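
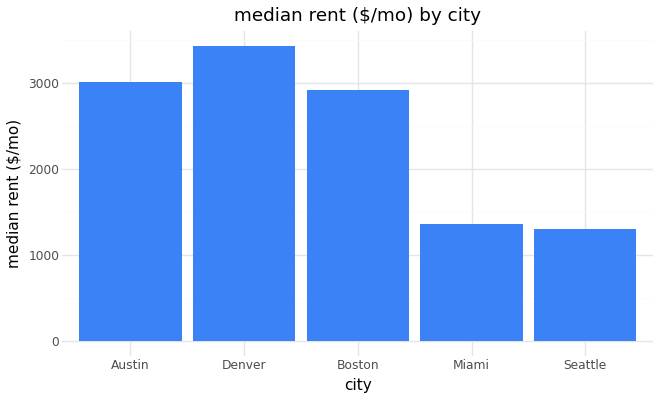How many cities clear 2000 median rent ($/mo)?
Above 2000: Austin, Denver, Boston.

3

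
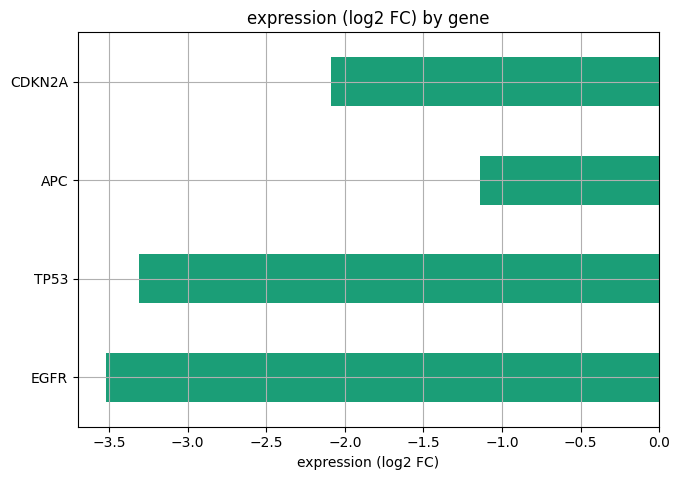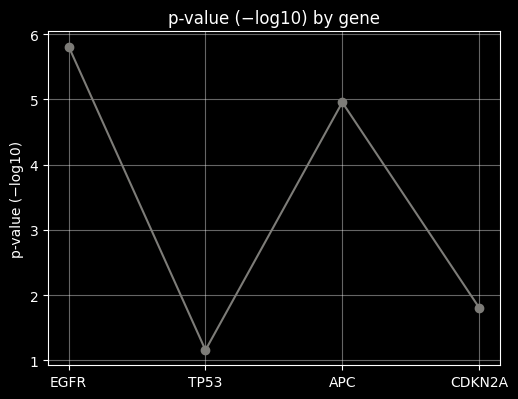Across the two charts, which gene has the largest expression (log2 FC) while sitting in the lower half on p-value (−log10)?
Chart 2 median p-value (−log10) ≈ 3; below-median genes: TP53, CDKN2A. Among those, CDKN2A has the highest expression (log2 FC) (≈ -2).

CDKN2A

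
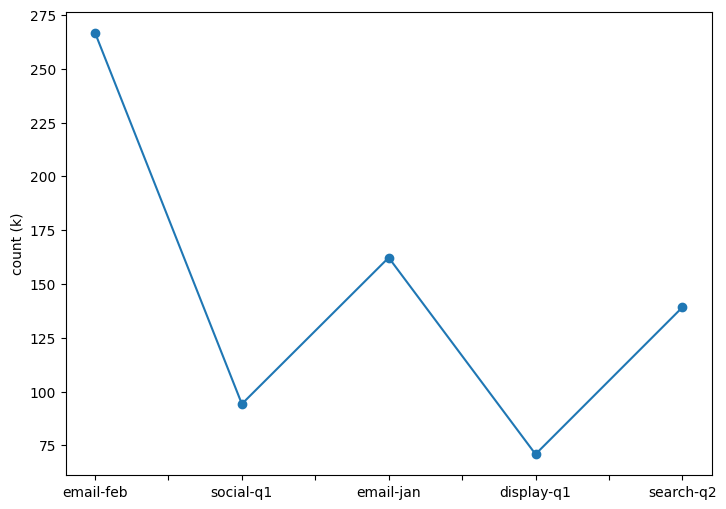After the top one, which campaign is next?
email-jan

Top 3: email-feb ≈ 260, email-jan ≈ 160, search-q2 ≈ 140.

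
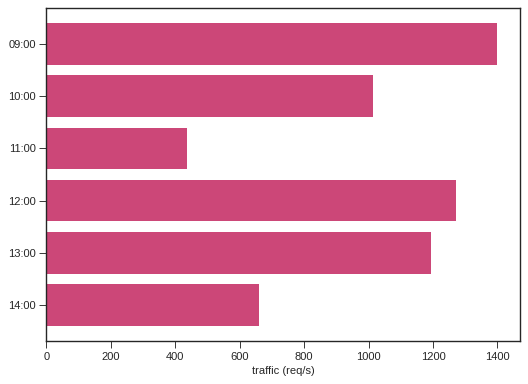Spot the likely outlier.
11:00

11:00 ≈ 400; the rest sit between ≈ 600 and ≈ 1400.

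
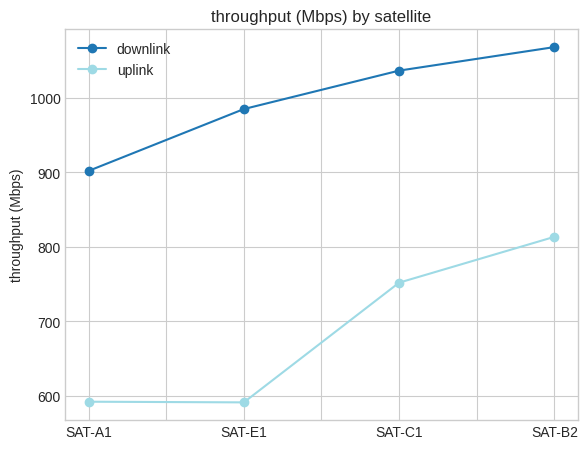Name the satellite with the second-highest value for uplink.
SAT-C1

Top 3 for uplink: SAT-B2 ≈ 800, SAT-C1 ≈ 750, SAT-A1 ≈ 600.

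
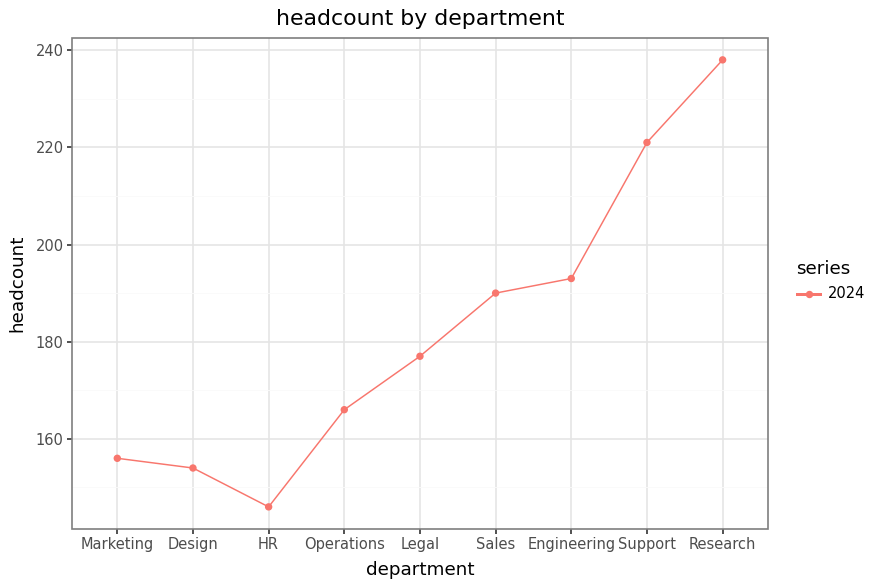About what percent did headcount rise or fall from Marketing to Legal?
Marketing ≈ 160, Legal ≈ 180; (180 − 160) / 160 ≈ +12.5%.

≈ +12.5%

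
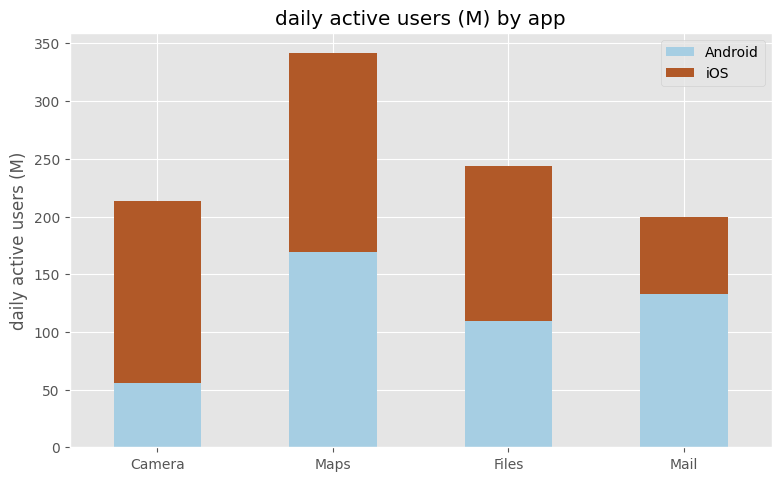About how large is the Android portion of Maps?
Android top ≈ 150, bottom ≈ 0; segment ≈ 150.

≈ 150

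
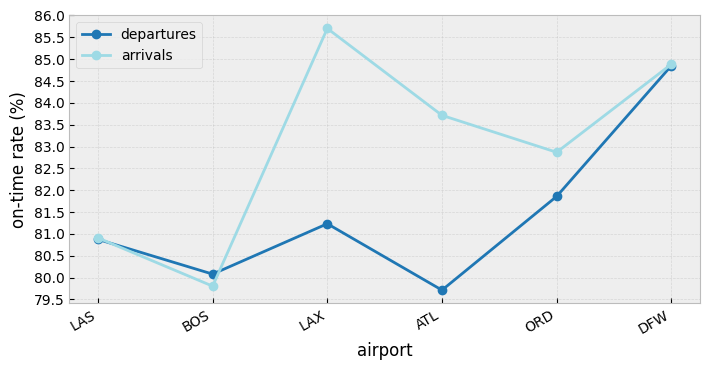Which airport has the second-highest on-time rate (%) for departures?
ORD

Top 3 for departures: DFW ≈ 85.0, ORD ≈ 82.0, LAX ≈ 81.0.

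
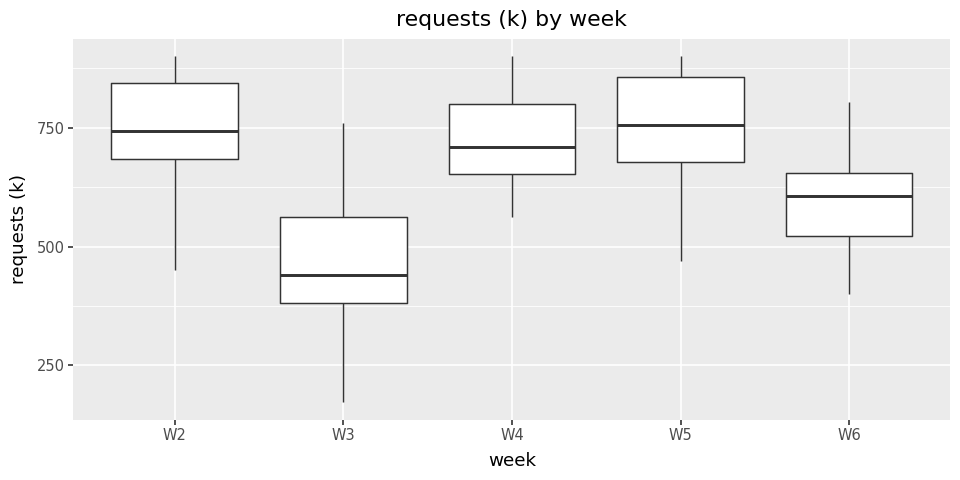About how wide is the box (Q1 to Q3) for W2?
Q3 ≈ 850, Q1 ≈ 700; IQR ≈ 150.

≈ 150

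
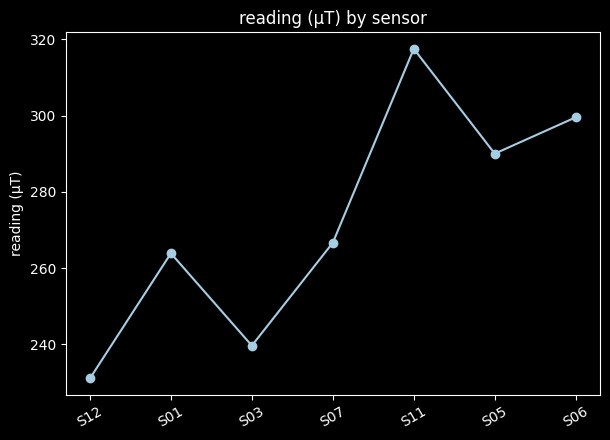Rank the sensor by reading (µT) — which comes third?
S05

Top 4: S11 ≈ 320, S06 ≈ 300, S05 ≈ 290, S07 ≈ 270.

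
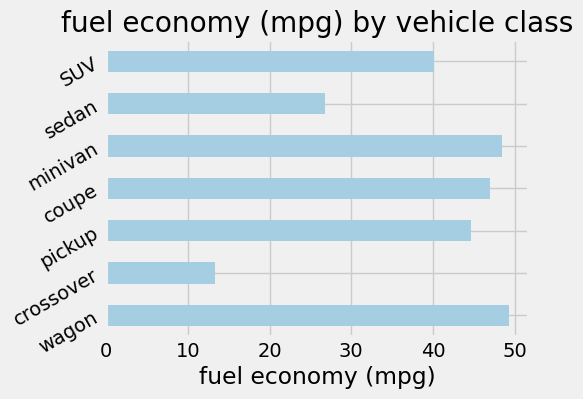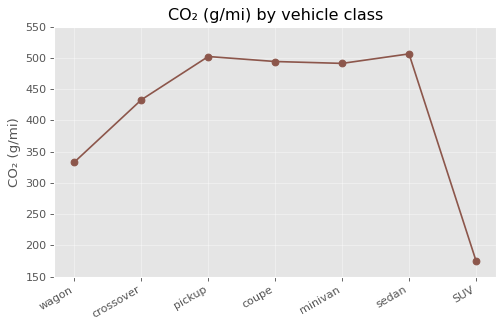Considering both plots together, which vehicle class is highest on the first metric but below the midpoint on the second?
Chart 2 median CO₂ (g/mi) ≈ 500; below-median vehicle classes: wagon, crossover, SUV. Among those, wagon has the highest fuel economy (mpg) (≈ 50).

wagon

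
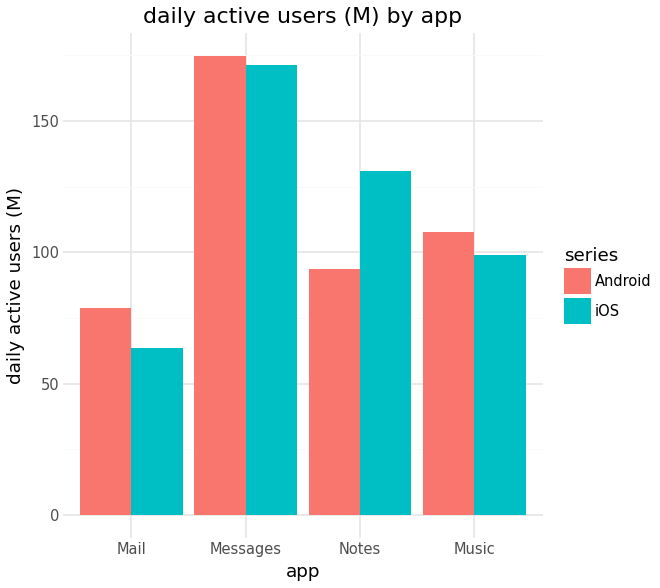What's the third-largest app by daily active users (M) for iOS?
Music

Top 4 for iOS: Messages ≈ 180, Notes ≈ 140, Music ≈ 100, Mail ≈ 60.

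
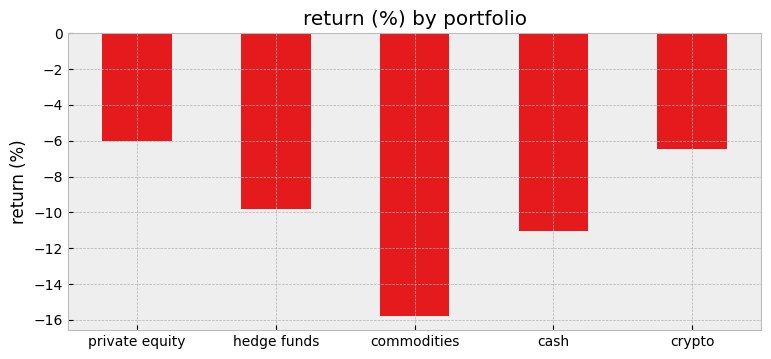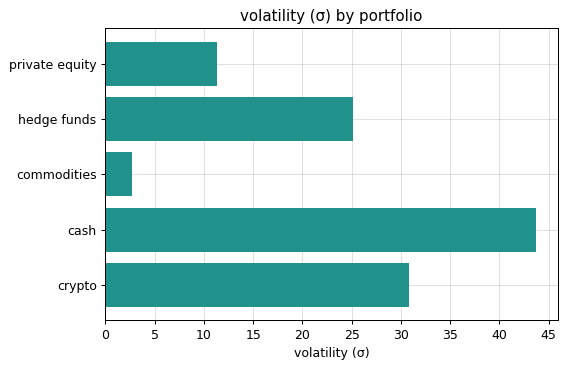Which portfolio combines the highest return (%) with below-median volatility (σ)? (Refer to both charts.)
Chart 2 median volatility (σ) ≈ 25; below-median portfolios: private equity, commodities. Among those, private equity has the highest return (%) (≈ -6).

private equity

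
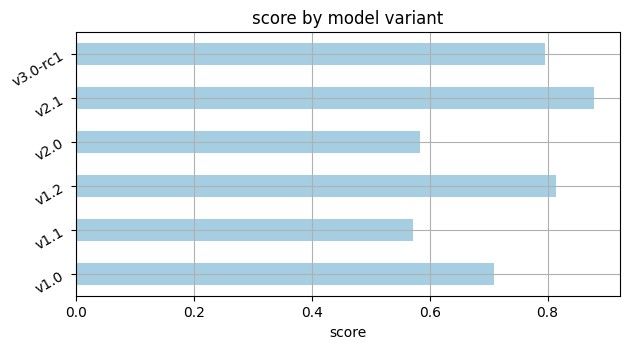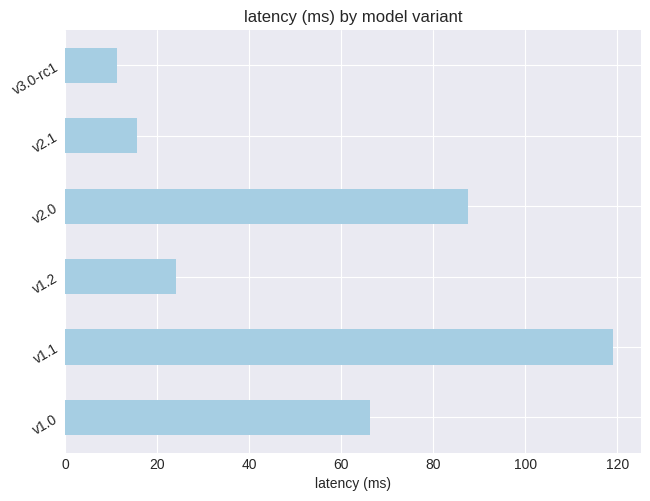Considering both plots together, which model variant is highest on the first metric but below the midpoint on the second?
v2.1

Chart 2 median latency (ms) ≈ 40; below-median model variants: v1.2, v2.1, v3.0-rc1. Among those, v2.1 has the highest score (≈ 0.9).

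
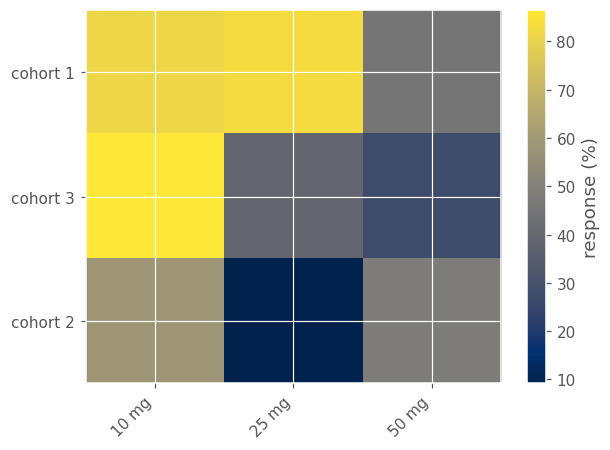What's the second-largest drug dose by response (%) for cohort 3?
Top 3 for cohort 3: 10 mg ≈ 90, 25 mg ≈ 40, 50 mg ≈ 30.

25 mg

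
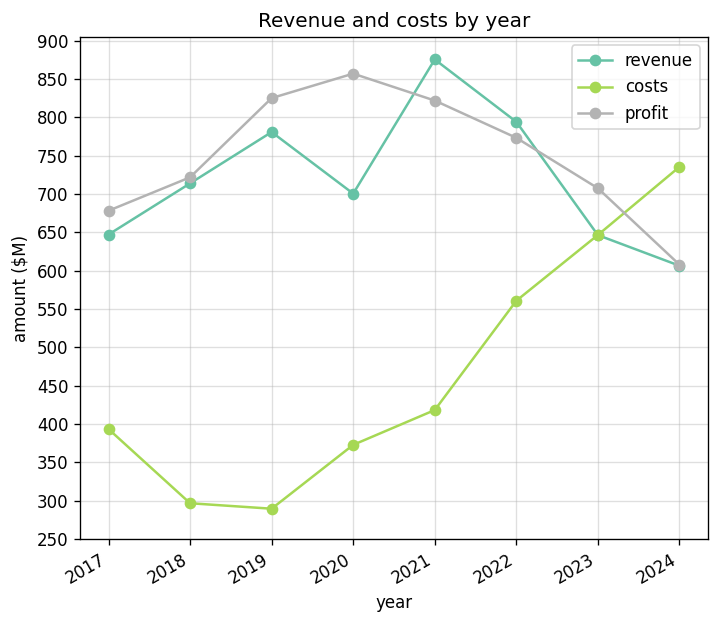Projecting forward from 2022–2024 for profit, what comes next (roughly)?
≈ 525

Last three: 750, 700, 600 → slope ≈ -75/step → next ≈ 525.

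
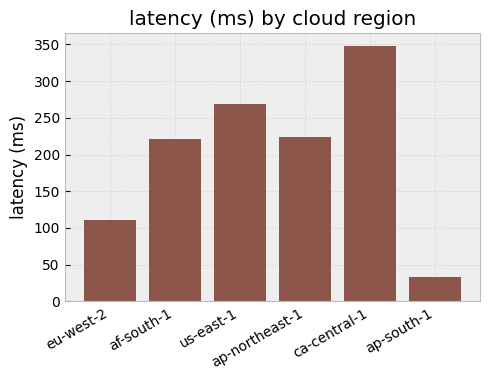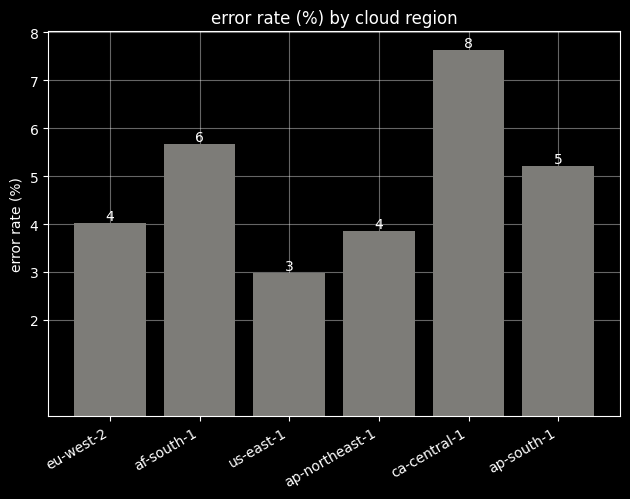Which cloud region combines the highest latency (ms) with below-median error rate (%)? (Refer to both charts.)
us-east-1

Chart 2 median error rate (%) ≈ 5; below-median cloud regions: eu-west-2, us-east-1, ap-northeast-1. Among those, us-east-1 has the highest latency (ms) (≈ 250).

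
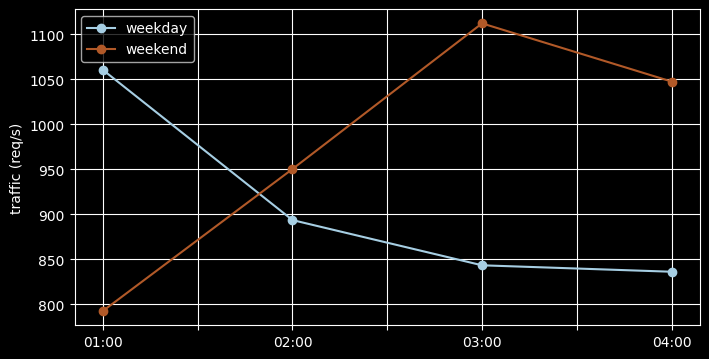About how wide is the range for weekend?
≈ 300

Max 03:00 ≈ 1100, min 01:00 ≈ 800; range ≈ 300.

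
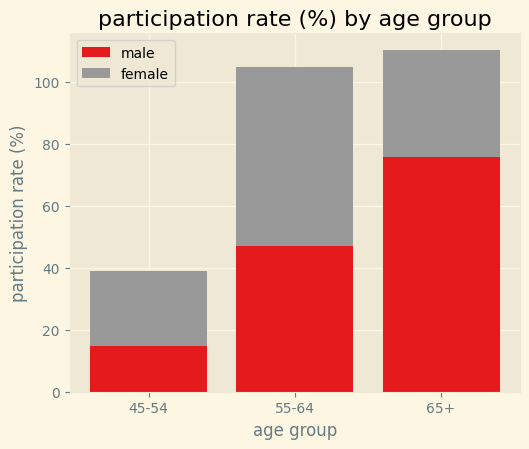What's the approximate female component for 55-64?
≈ 50

female top ≈ 100, bottom ≈ 50; segment ≈ 50.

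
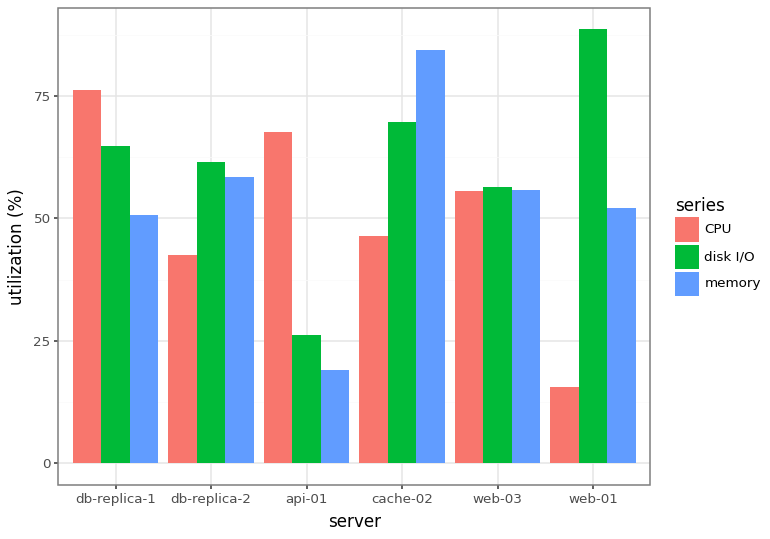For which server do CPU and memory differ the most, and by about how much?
api-01, ≈ 50 %

api-01: CPU ≈ 70, memory ≈ 20 → gap ≈ 50. Next-largest (cache-02) is only ≈ 30.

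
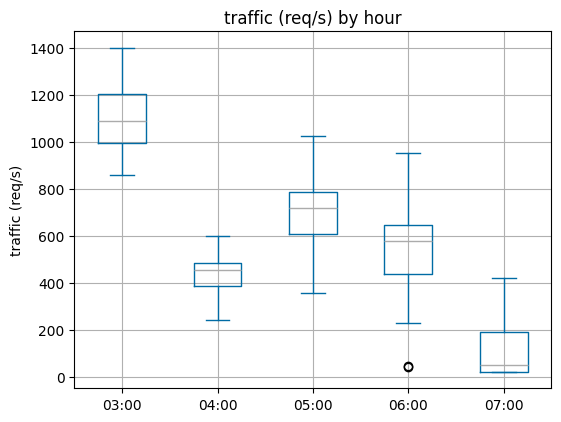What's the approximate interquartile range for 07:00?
Q3 ≈ 200, Q1 ≈ 0; IQR ≈ 200.

≈ 200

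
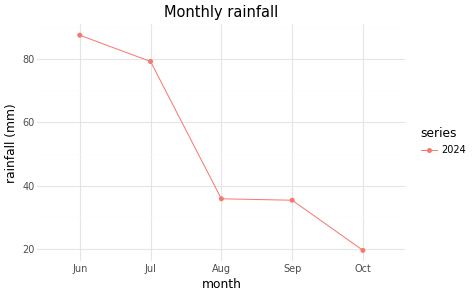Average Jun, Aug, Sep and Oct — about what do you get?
(90 + 40 + 40 + 20) / 4 ≈ 48.

≈ 48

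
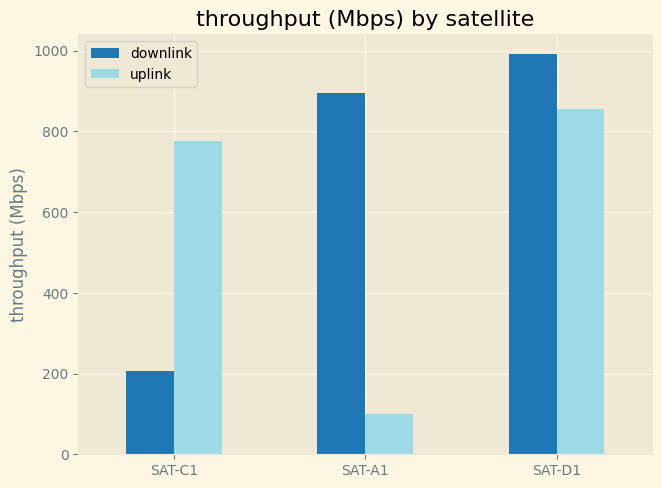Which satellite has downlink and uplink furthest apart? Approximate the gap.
SAT-A1, ≈ 800 Mbps

SAT-A1: downlink ≈ 900, uplink ≈ 100 → gap ≈ 800. Next-largest (SAT-C1) is only ≈ 600.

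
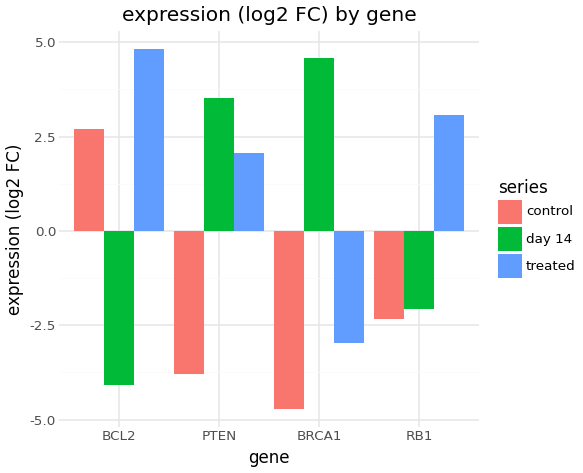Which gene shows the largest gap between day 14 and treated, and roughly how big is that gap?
BCL2, ≈ 9 log2 FC

BCL2: day 14 ≈ -4, treated ≈ 5 → gap ≈ 9. Next-largest (BRCA1) is only ≈ 8.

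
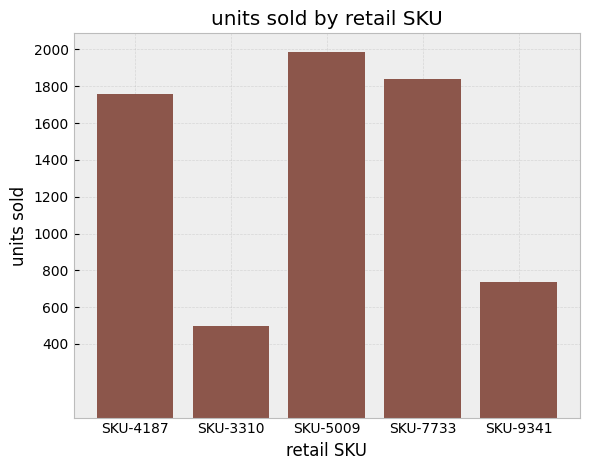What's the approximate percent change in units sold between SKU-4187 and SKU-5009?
≈ +11.1%

SKU-4187 ≈ 1800, SKU-5009 ≈ 2000; (2000 − 1800) / 1800 ≈ +11.1%.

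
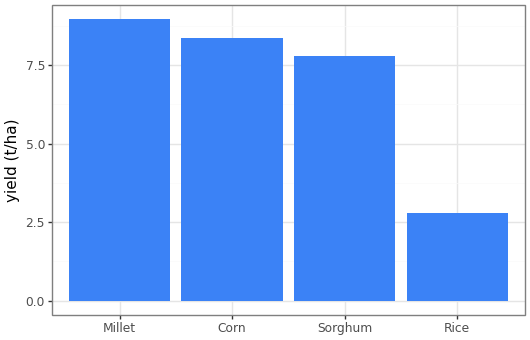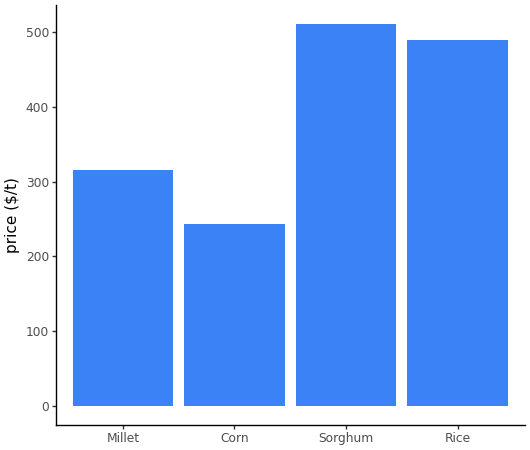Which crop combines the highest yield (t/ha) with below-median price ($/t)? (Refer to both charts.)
Chart 2 median price ($/t) ≈ 400; below-median crops: Millet, Corn. Among those, Millet has the highest yield (t/ha) (≈ 9).

Millet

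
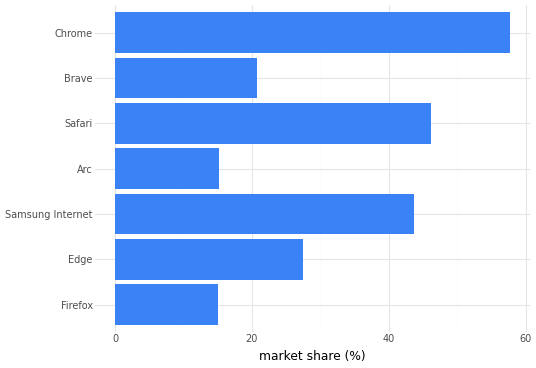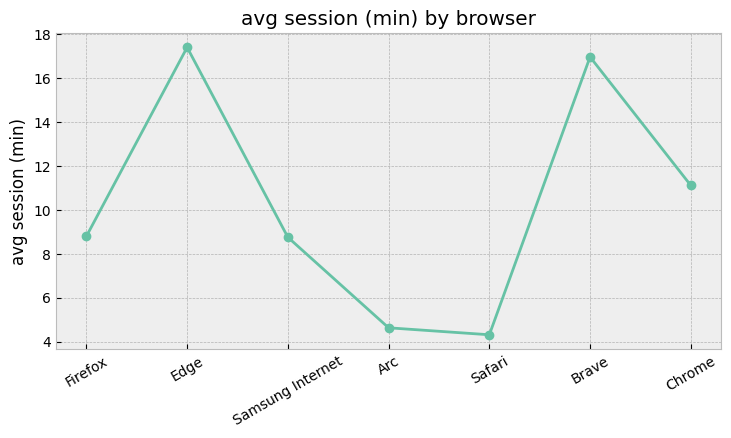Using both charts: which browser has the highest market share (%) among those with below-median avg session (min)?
Chart 2 median avg session (min) ≈ 8; below-median browsers: Samsung Internet, Arc, Safari. Among those, Safari has the highest market share (%) (≈ 50).

Safari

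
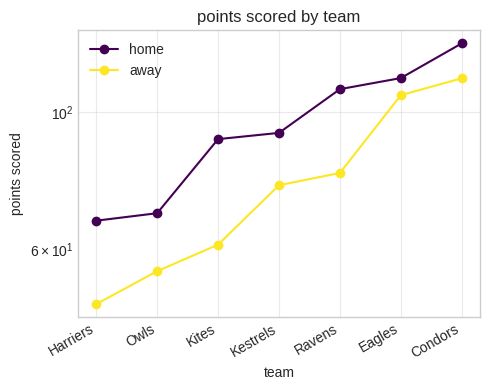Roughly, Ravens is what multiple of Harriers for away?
≈ 1.6×

Ravens ≈ 80, Harriers ≈ 50; 80/50 ≈ 1.6.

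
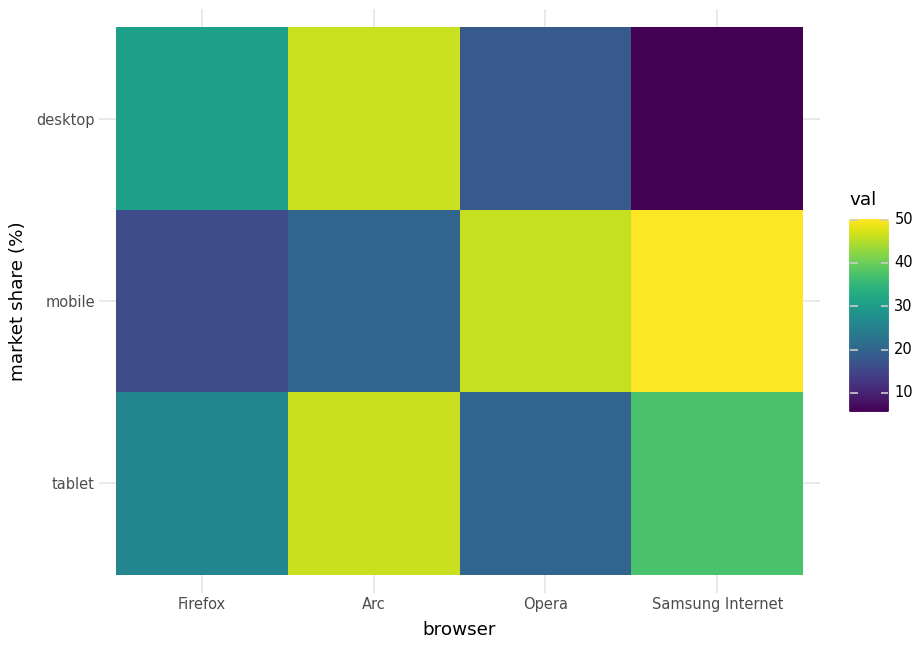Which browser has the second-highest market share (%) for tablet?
Top 3 for tablet: Arc ≈ 45, Samsung Internet ≈ 35, Firefox ≈ 25.

Samsung Internet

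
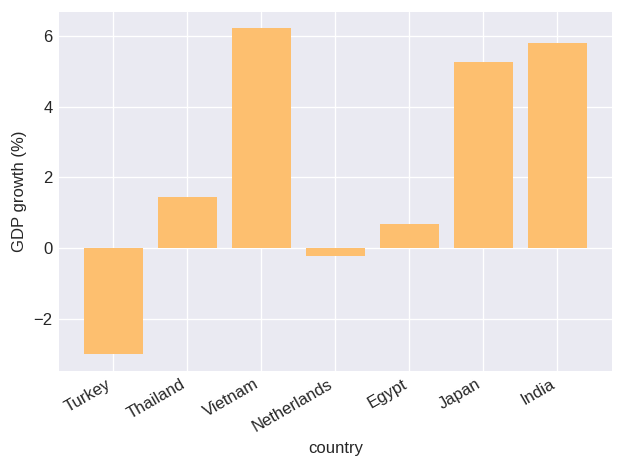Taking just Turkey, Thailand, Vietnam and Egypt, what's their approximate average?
(-3 + 1 + 6 + 1) / 4 ≈ 1.

≈ 1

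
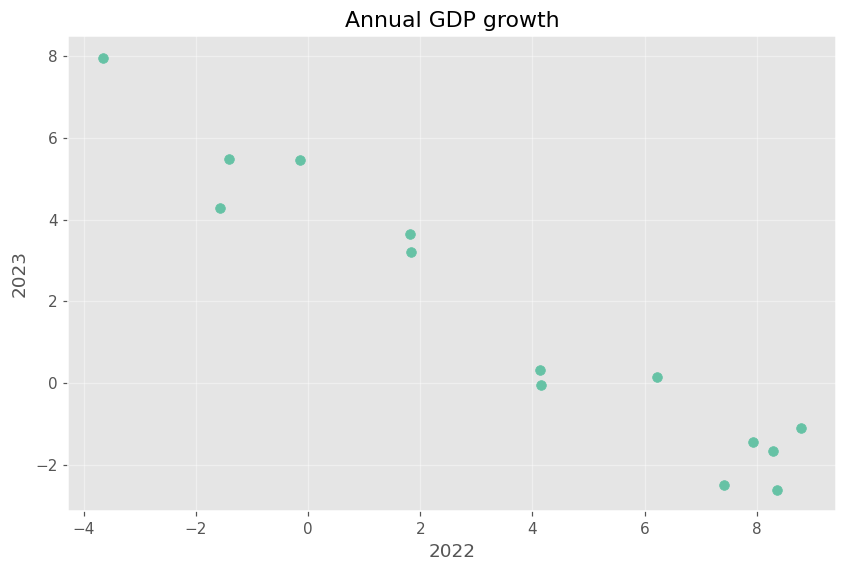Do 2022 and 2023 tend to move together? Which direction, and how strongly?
negative, strong

Points are negatively correlated; strong (|r| ≈ 1.0).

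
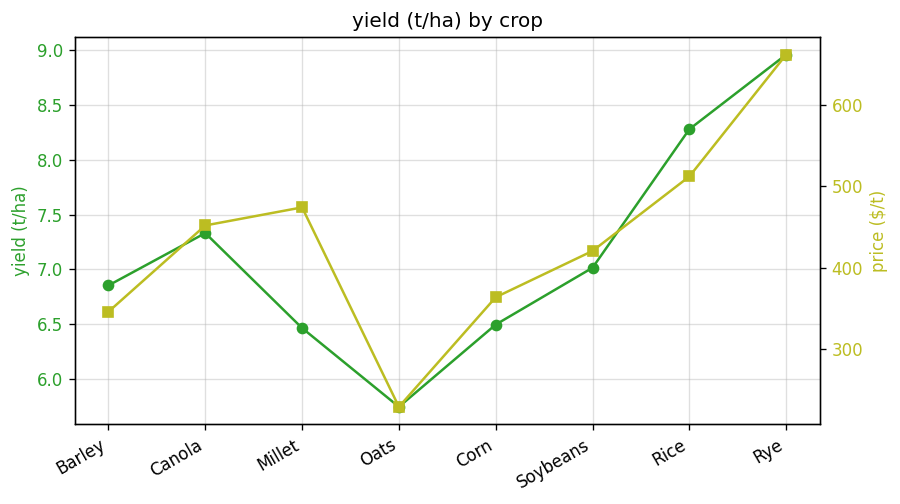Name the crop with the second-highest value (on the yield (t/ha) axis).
Top 3 (on the yield (t/ha) axis): Rye ≈ 9.0, Rice ≈ 8.5, Canola ≈ 7.5.

Rice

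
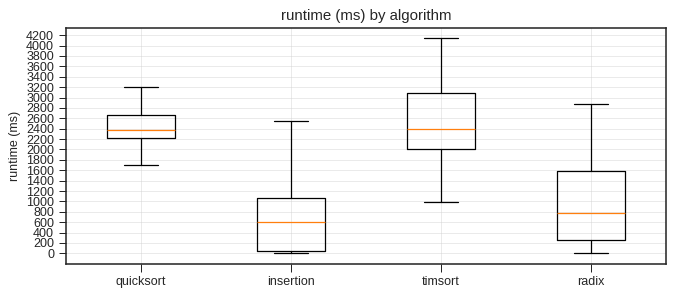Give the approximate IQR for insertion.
≈ 1000

Q3 ≈ 1000, Q1 ≈ 0; IQR ≈ 1000.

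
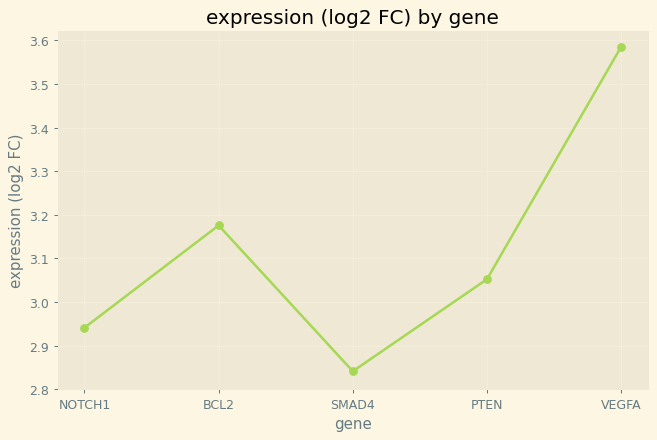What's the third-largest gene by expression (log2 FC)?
PTEN

Top 4: VEGFA ≈ 3.6, BCL2 ≈ 3.2, PTEN ≈ 3.1, NOTCH1 ≈ 2.9.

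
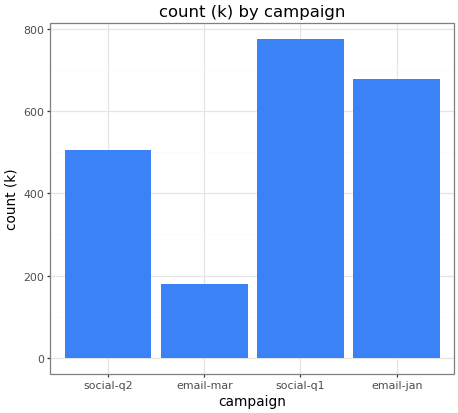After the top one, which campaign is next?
Top 3: social-q1 ≈ 800, email-jan ≈ 700, social-q2 ≈ 500.

email-jan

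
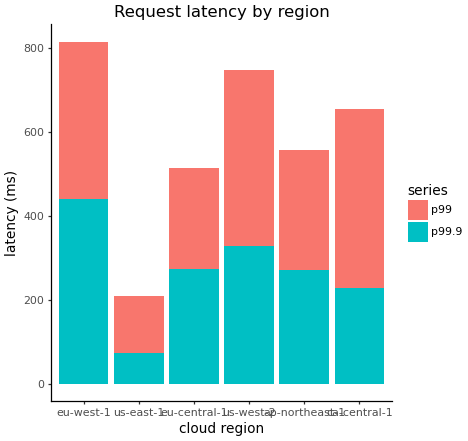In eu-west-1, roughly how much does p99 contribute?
p99 top ≈ 800, bottom ≈ 400; segment ≈ 400.

≈ 400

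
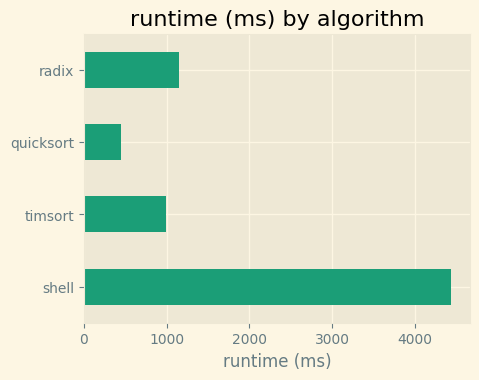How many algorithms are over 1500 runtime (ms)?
Above 1500: shell.

1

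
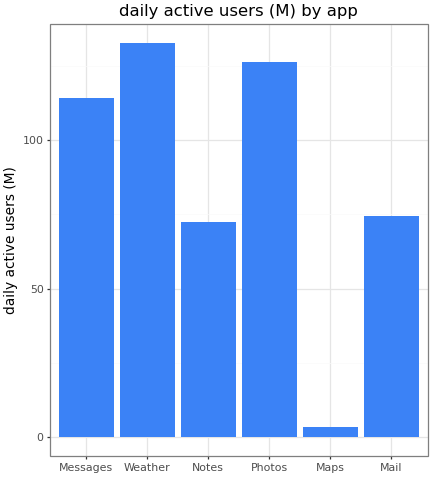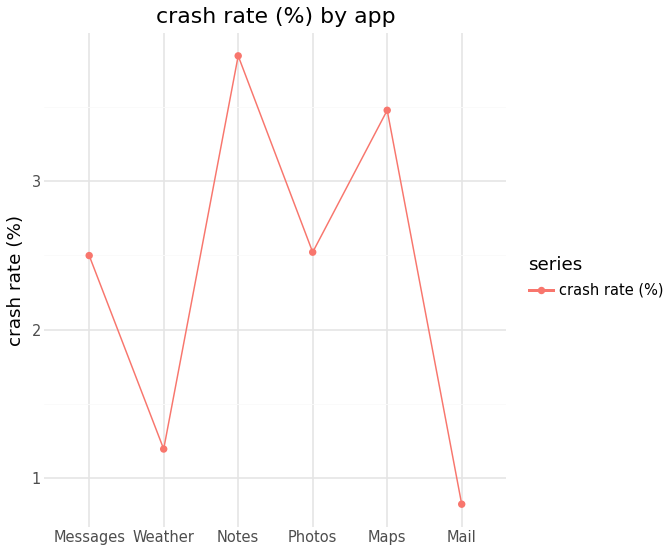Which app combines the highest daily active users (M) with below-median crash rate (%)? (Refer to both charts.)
Weather

Chart 2 median crash rate (%) ≈ 2.5; below-median apps: Messages, Weather, Mail. Among those, Weather has the highest daily active users (M) (≈ 140).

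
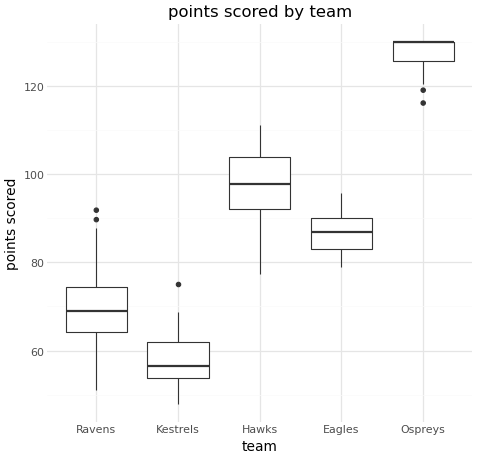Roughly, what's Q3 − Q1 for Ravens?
Q3 ≈ 70, Q1 ≈ 60; IQR ≈ 10.

≈ 10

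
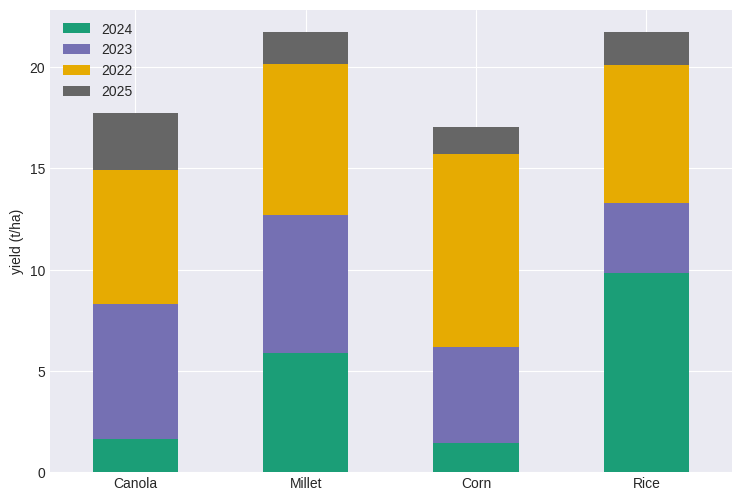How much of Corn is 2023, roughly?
≈ 4

2023 top ≈ 6, bottom ≈ 2; segment ≈ 4.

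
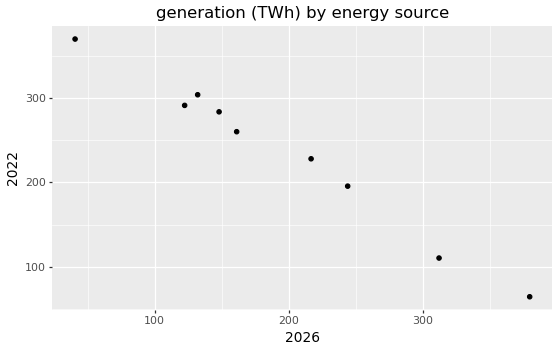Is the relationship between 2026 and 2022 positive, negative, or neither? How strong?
Points are negatively correlated; strong (|r| ≈ 1.0).

negative, strong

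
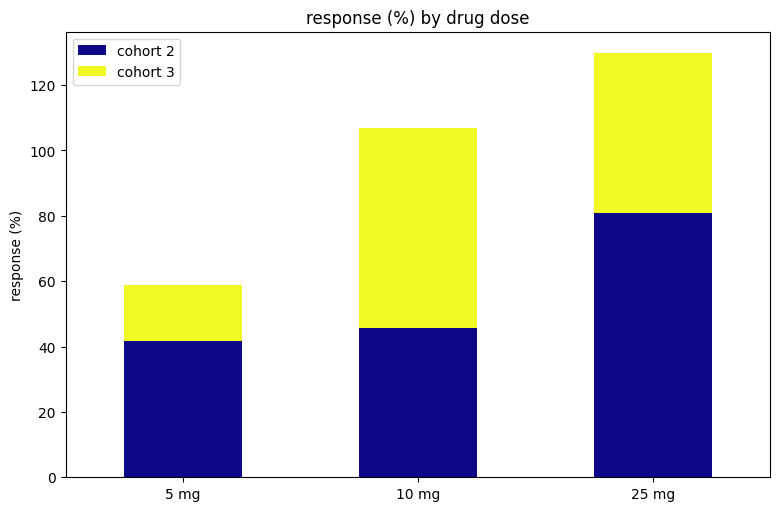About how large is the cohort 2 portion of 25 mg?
cohort 2 top ≈ 80, bottom ≈ 0; segment ≈ 80.

≈ 80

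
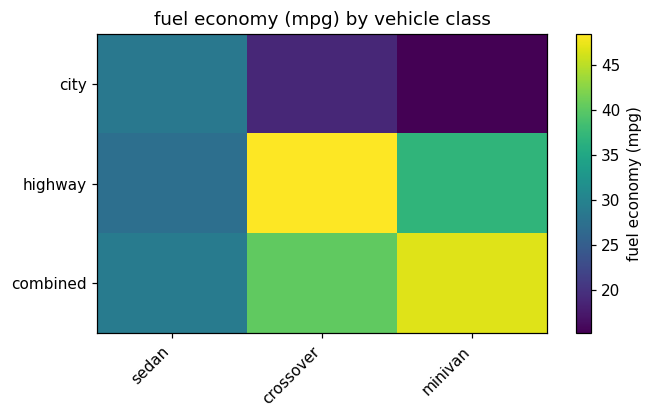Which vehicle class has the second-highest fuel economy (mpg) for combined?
Top 3 for combined: minivan ≈ 45, crossover ≈ 40, sedan ≈ 30.

crossover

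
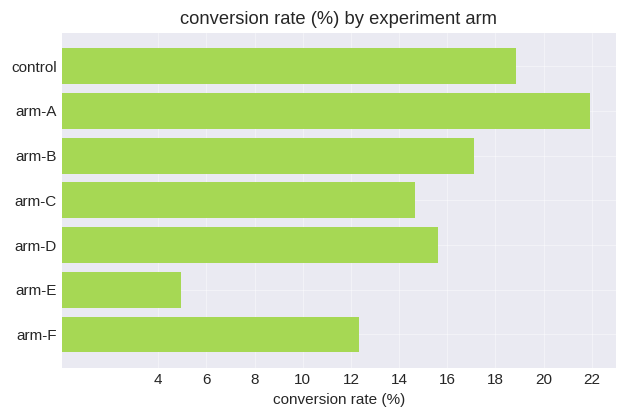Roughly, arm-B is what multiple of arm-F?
≈ 1.5×

arm-B ≈ 18, arm-F ≈ 12; 18/12 ≈ 1.5.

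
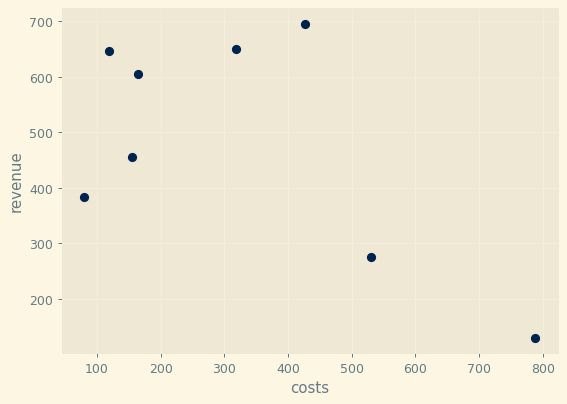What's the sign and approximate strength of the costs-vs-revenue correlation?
Points are negatively correlated; moderate (|r| ≈ 0.6).

negative, moderate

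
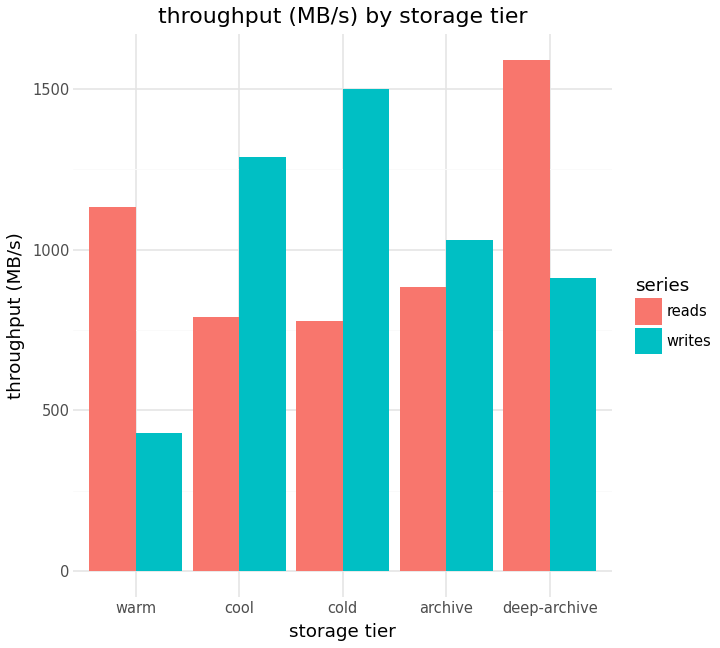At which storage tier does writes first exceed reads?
warm: writes ≈ 400 vs reads ≈ 1200 (not yet); cool: writes ≈ 1200 vs reads ≈ 800 (first crossover).

cool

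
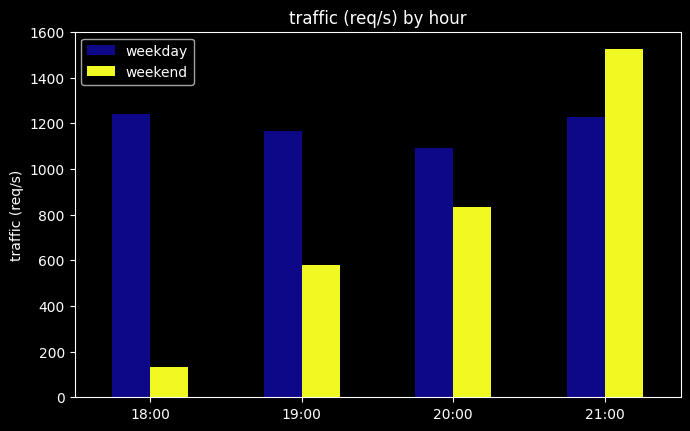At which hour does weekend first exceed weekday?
21:00

20:00: weekend ≈ 800 vs weekday ≈ 1000 (not yet); 21:00: weekend ≈ 1600 vs weekday ≈ 1200 (first crossover).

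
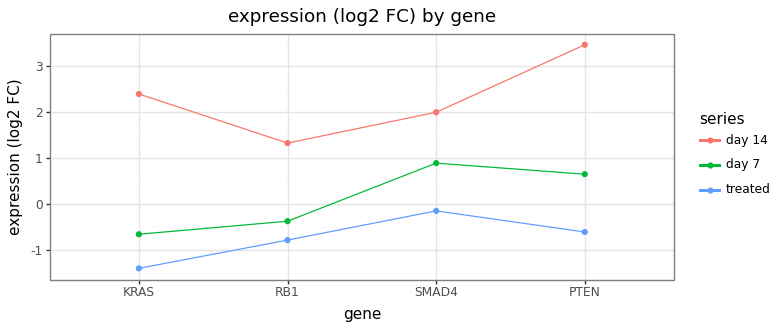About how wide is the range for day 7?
Max SMAD4 ≈ 1.0, min KRAS ≈ -0.5; range ≈ 1.5.

≈ 1.5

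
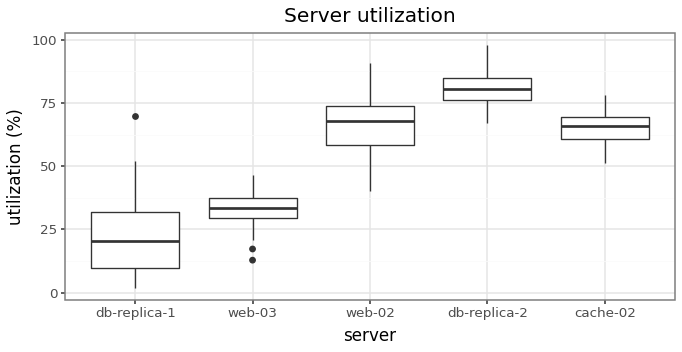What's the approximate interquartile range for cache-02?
Q3 ≈ 70, Q1 ≈ 60; IQR ≈ 10.

≈ 10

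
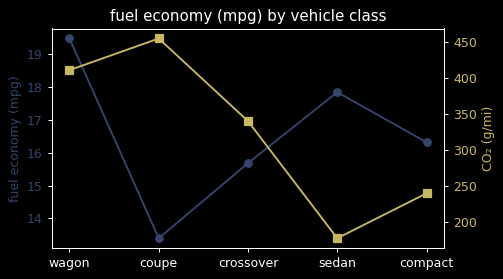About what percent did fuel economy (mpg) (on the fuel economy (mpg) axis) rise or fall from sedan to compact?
≈ -11.1%

sedan ≈ 18, compact ≈ 16; (16 − 18) / 18 ≈ -11.1%.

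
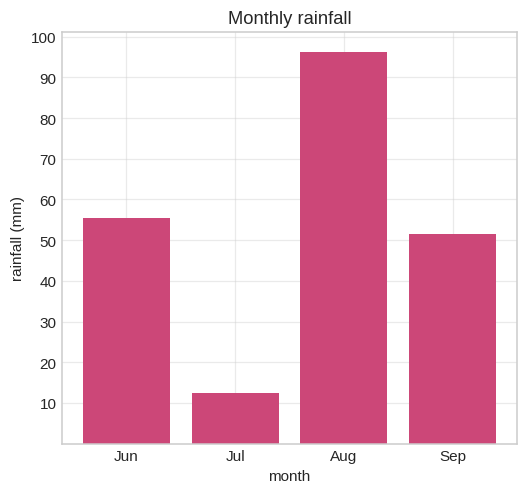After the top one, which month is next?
Jun

Top 3: Aug ≈ 100, Jun ≈ 60, Sep ≈ 50.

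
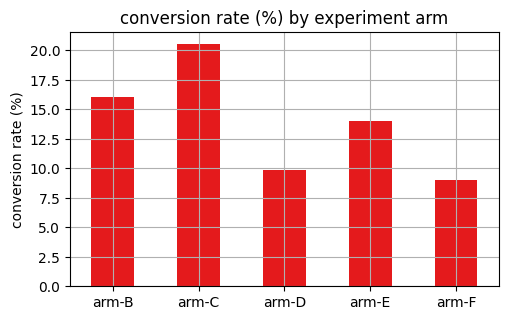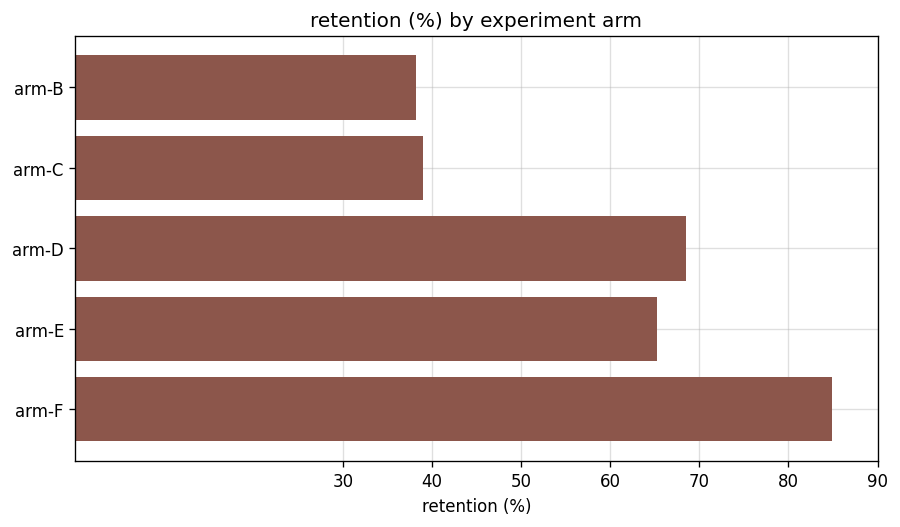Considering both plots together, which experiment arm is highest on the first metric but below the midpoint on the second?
arm-C

Chart 2 median retention (%) ≈ 70; below-median experiment arms: arm-B, arm-C. Among those, arm-C has the highest conversion rate (%) (≈ 20).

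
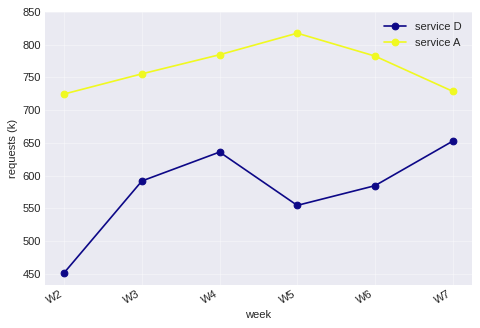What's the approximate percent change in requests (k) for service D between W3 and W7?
W3 ≈ 600, W7 ≈ 650; (650 − 600) / 600 ≈ +8.3%.

≈ +8.3%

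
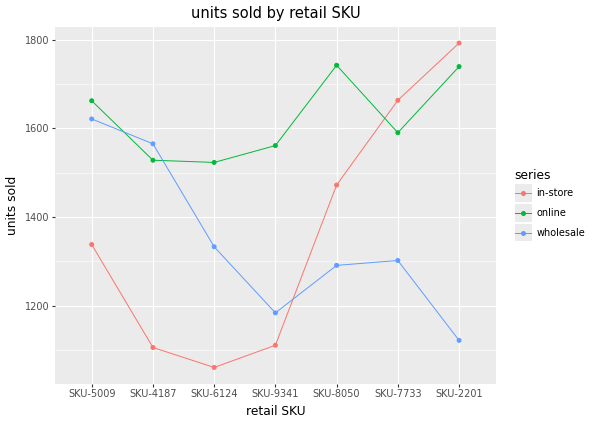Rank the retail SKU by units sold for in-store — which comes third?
Top 4 for in-store: SKU-2201 ≈ 1800, SKU-7733 ≈ 1700, SKU-8050 ≈ 1500, SKU-5009 ≈ 1300.

SKU-8050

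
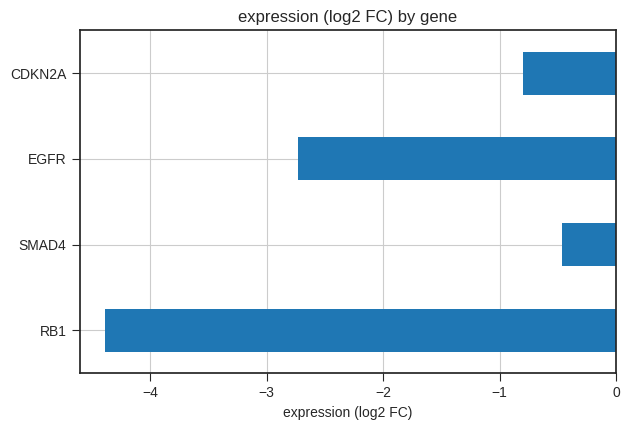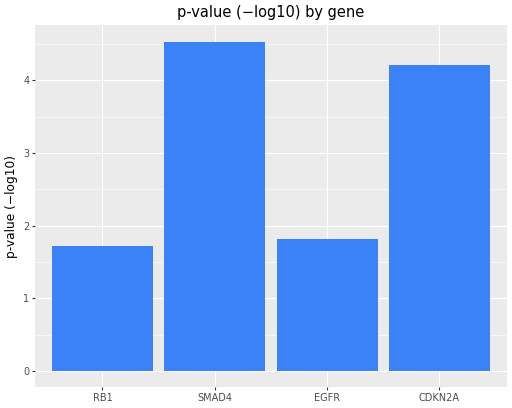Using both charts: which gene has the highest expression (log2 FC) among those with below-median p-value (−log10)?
EGFR

Chart 2 median p-value (−log10) ≈ 3; below-median genes: RB1, EGFR. Among those, EGFR has the highest expression (log2 FC) (≈ -3).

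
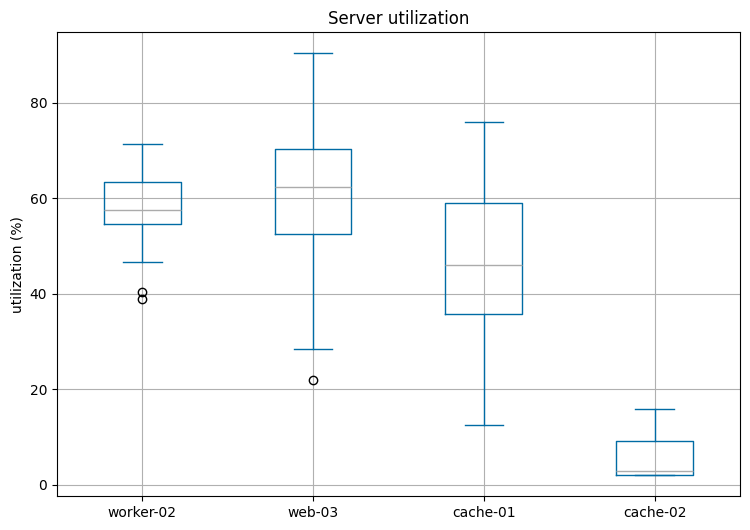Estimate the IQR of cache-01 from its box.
Q3 ≈ 60, Q1 ≈ 35; IQR ≈ 25.

≈ 25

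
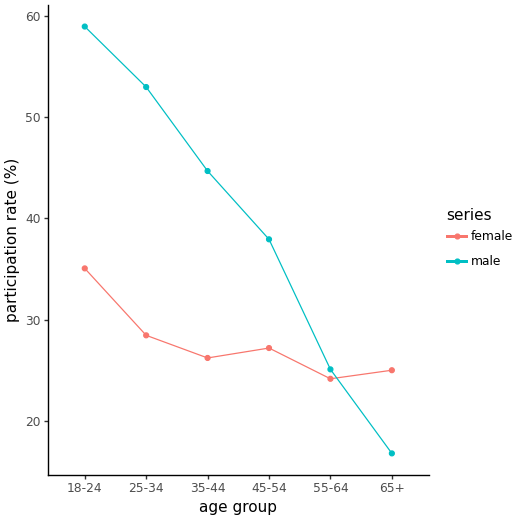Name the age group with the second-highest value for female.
Top 3 for female: 18-24 ≈ 35, 25-34 ≈ 30, 45-54 ≈ 25.

25-34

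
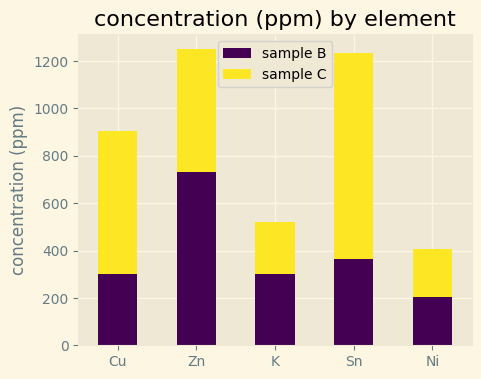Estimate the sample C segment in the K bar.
sample C top ≈ 600, bottom ≈ 400; segment ≈ 200.

≈ 200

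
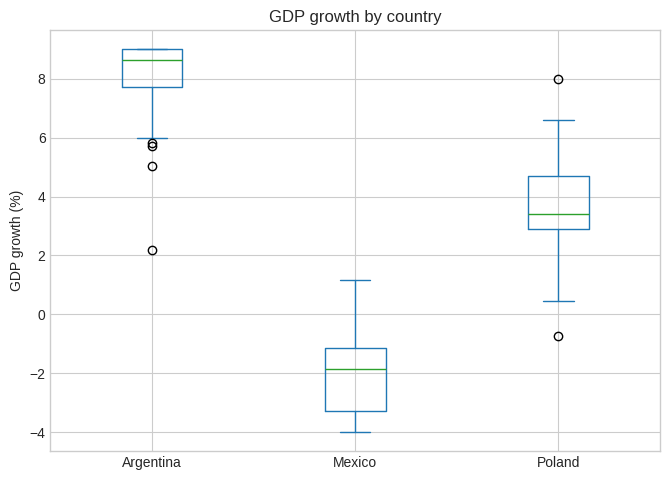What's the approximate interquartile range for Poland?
Q3 ≈ 5, Q1 ≈ 3; IQR ≈ 2.

≈ 2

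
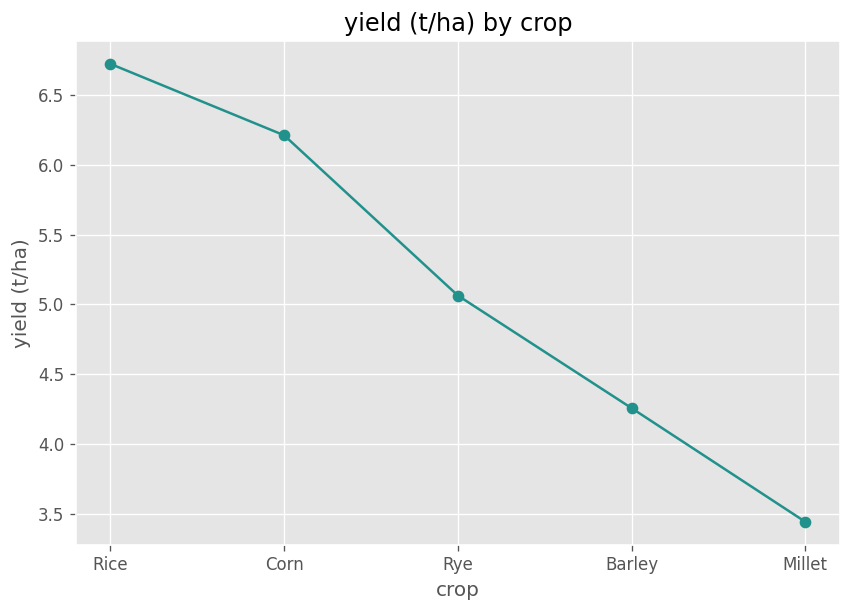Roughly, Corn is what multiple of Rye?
≈ 1.2×

Corn ≈ 6.0, Rye ≈ 5.0; 6.0/5.0 ≈ 1.2.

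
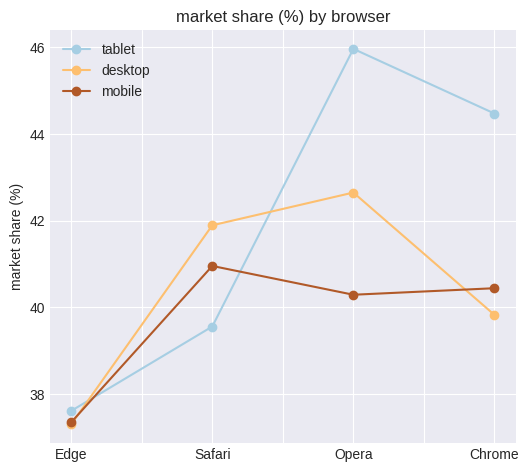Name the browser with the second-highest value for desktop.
Top 3 for desktop: Opera ≈ 43, Safari ≈ 42, Chrome ≈ 40.

Safari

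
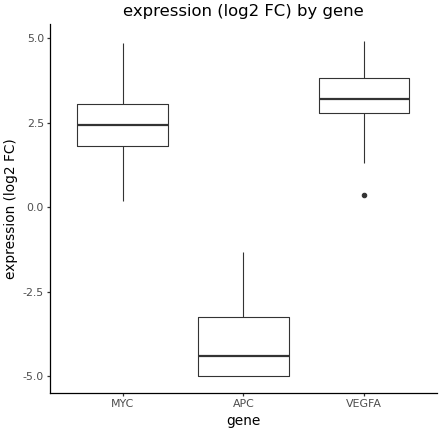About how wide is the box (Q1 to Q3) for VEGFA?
Q3 ≈ 4, Q1 ≈ 3; IQR ≈ 1.

≈ 1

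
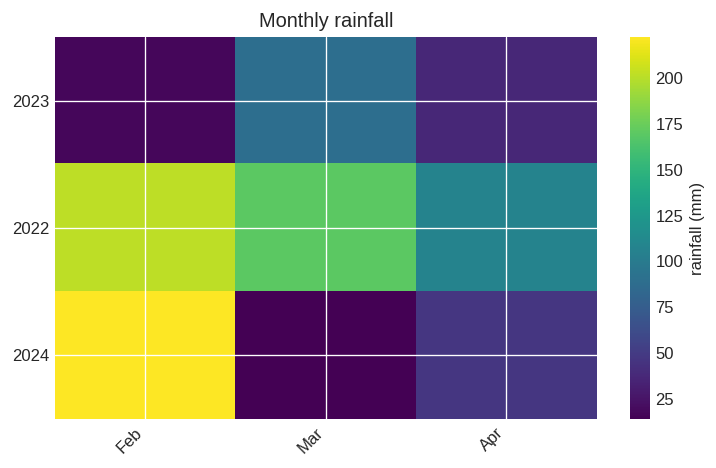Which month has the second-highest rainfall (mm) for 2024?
Top 3 for 2024: Feb ≈ 220, Apr ≈ 40, Mar ≈ 20.

Apr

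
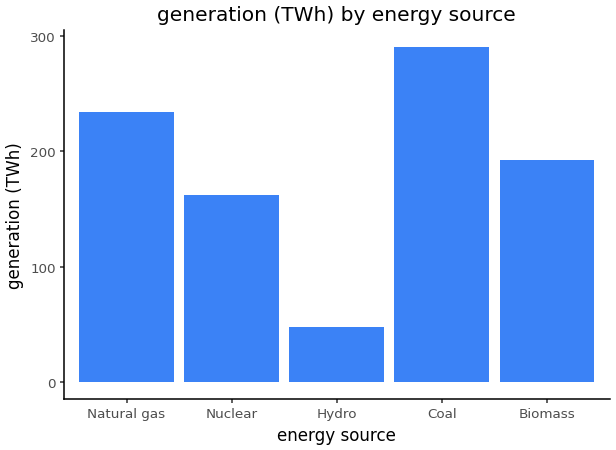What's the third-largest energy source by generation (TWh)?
Top 4: Coal ≈ 300, Natural gas ≈ 225, Biomass ≈ 200, Nuclear ≈ 150.

Biomass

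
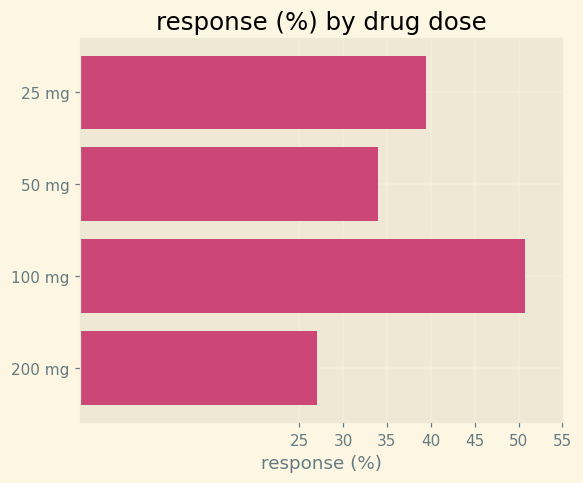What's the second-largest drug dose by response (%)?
25 mg

Top 3: 100 mg ≈ 50, 25 mg ≈ 40, 50 mg ≈ 35.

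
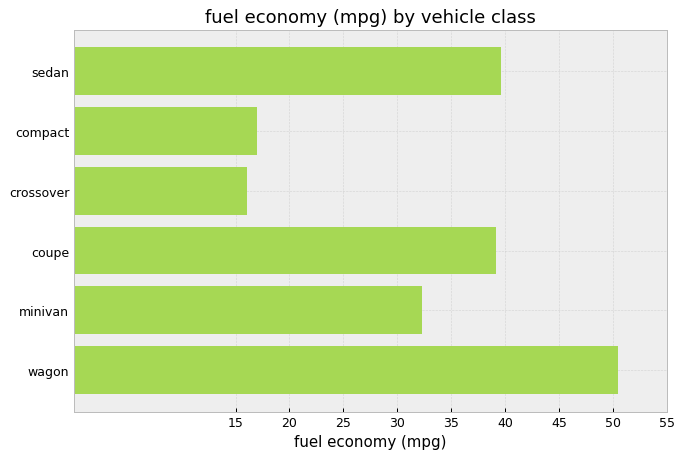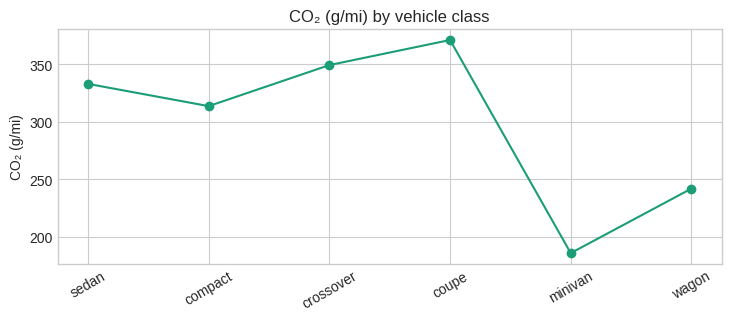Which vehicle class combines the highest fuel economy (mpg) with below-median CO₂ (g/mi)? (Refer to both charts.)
Chart 2 median CO₂ (g/mi) ≈ 300; below-median vehicle classes: compact, minivan, wagon. Among those, wagon has the highest fuel economy (mpg) (≈ 50).

wagon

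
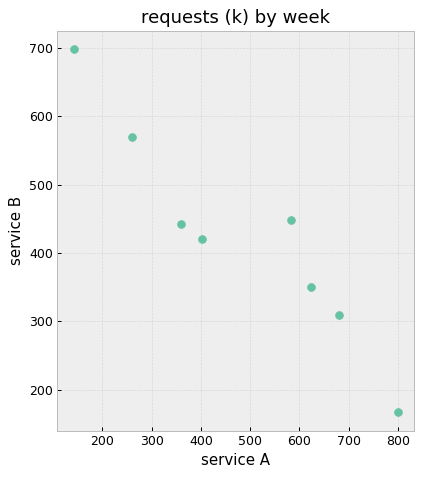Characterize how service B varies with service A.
negative, strong

Points are negatively correlated; strong (|r| ≈ 0.9).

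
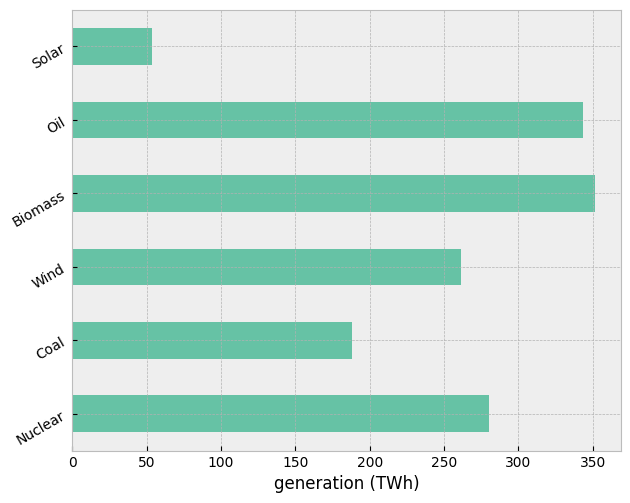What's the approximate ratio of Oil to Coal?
≈ 1.75×

Oil ≈ 350, Coal ≈ 200; 350/200 ≈ 1.75.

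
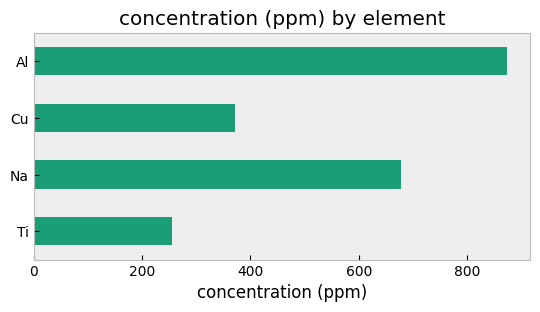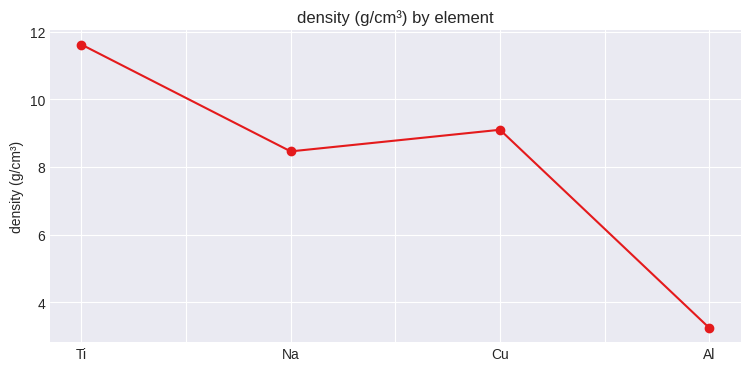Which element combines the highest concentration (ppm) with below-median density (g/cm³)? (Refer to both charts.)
Chart 2 median density (g/cm³) ≈ 8; below-median elements: Na, Al. Among those, Al has the highest concentration (ppm) (≈ 900).

Al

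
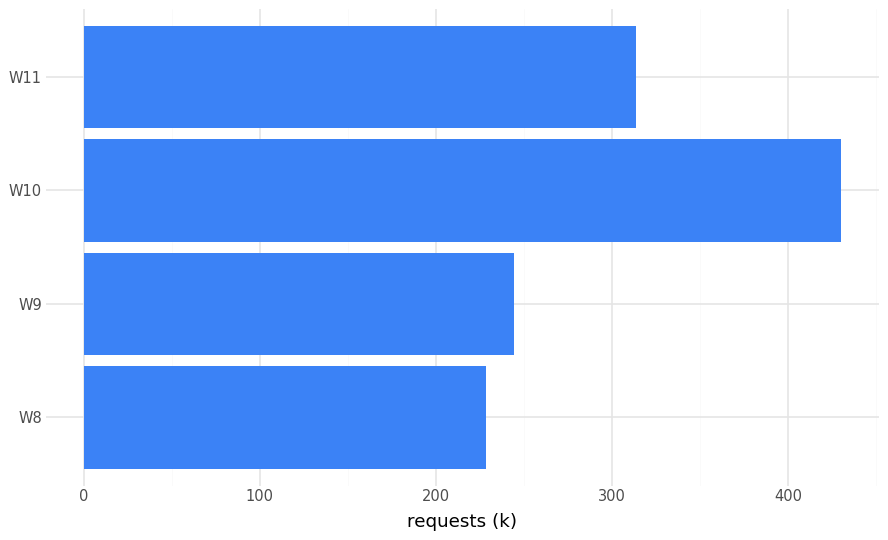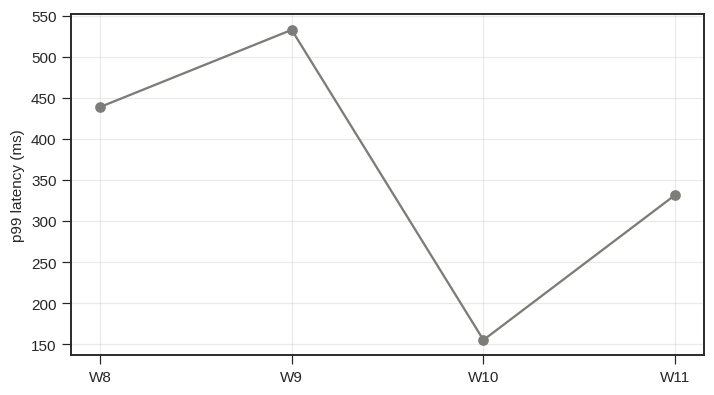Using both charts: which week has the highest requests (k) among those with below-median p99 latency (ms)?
W10

Chart 2 median p99 latency (ms) ≈ 400; below-median weeks: W10, W11. Among those, W10 has the highest requests (k) (≈ 450).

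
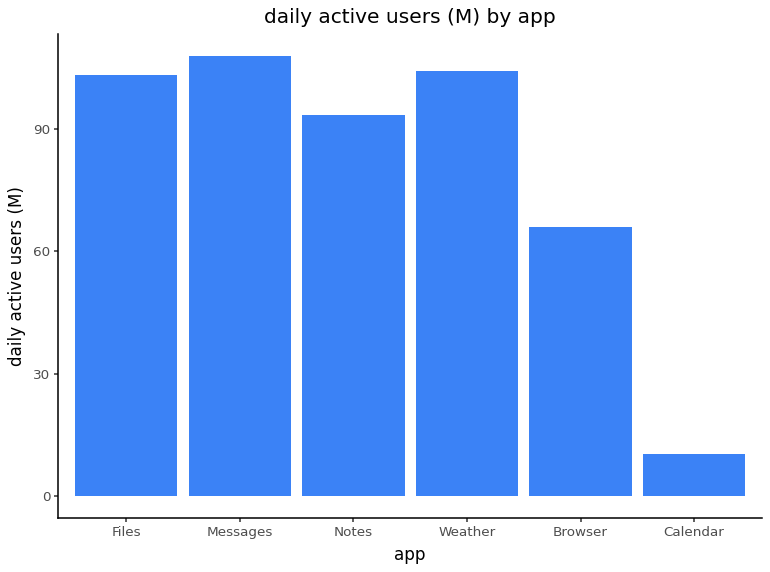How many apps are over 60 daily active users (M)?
Above 60: Files, Messages, Notes, Weather, Browser.

5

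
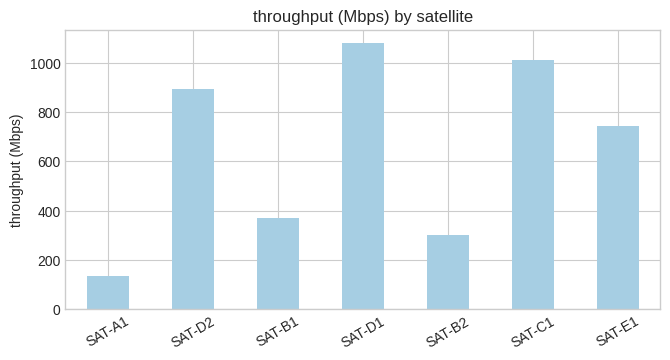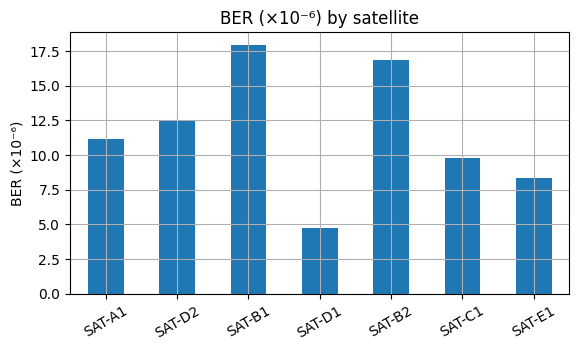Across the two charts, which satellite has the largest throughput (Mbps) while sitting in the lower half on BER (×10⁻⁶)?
Chart 2 median BER (×10⁻⁶) ≈ 12; below-median satellites: SAT-D1, SAT-C1, SAT-E1. Among those, SAT-D1 has the highest throughput (Mbps) (≈ 1100).

SAT-D1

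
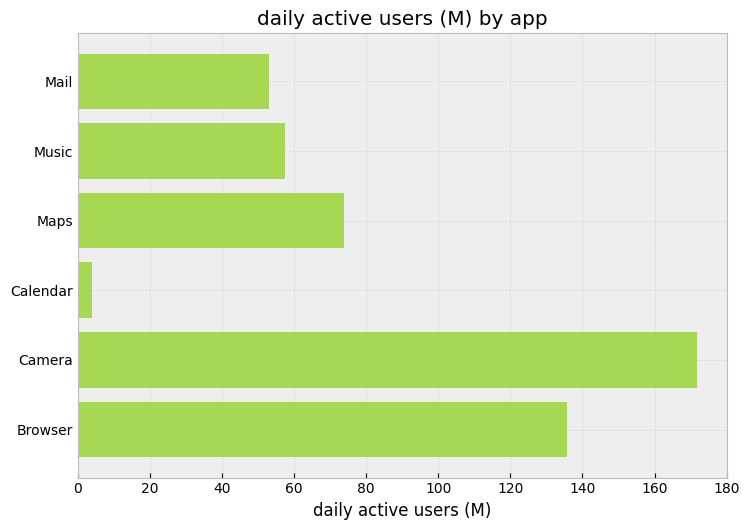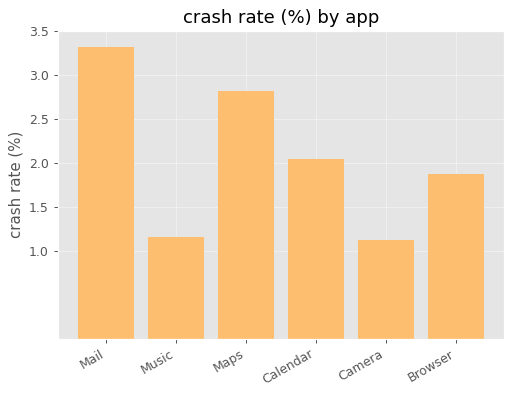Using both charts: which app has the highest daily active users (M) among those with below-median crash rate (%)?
Camera

Chart 2 median crash rate (%) ≈ 2; below-median apps: Music, Camera, Browser. Among those, Camera has the highest daily active users (M) (≈ 180).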